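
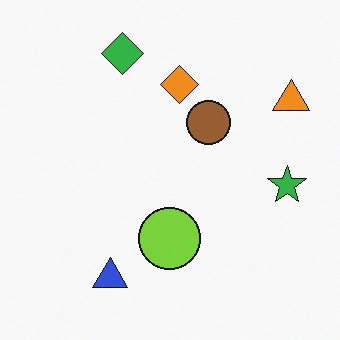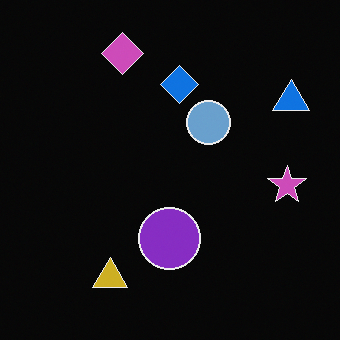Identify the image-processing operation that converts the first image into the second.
Color-inverted (negative).

The light background has become dark and every shape's color is its complement — a photographic negative.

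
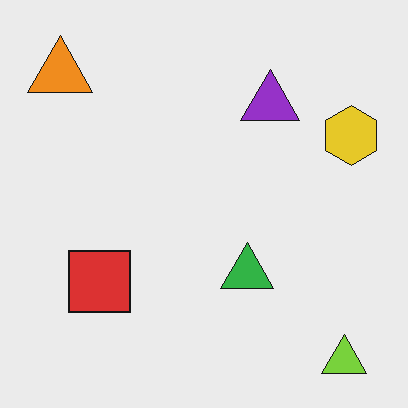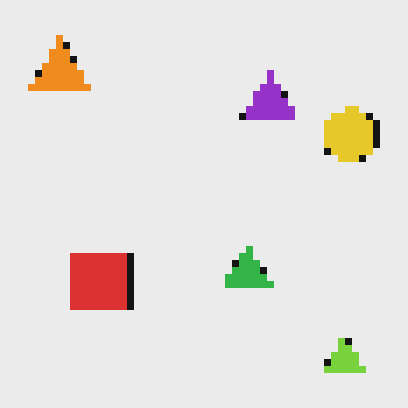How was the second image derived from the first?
The transformation is: moderately pixelated.

Shapes are reduced to large square blocks; fine edges and outlines are lost — a downscale-then-upscale (mosaic) effect.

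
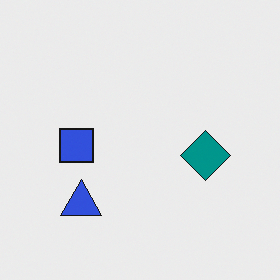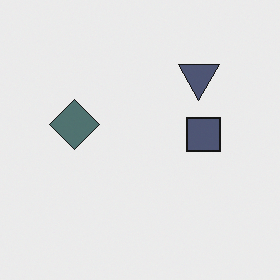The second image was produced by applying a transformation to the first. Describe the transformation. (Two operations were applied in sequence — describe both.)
The second image is the first made much more muted (saturation change), then rotated 180°.

All colors are more muted and greyish — a global saturation change. The blue triangle sits in the bottom-left of the first image and the top-right of the second — consistent with a whole-image 180° rotation.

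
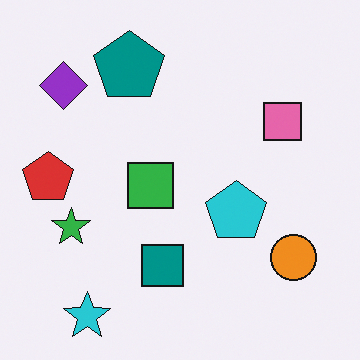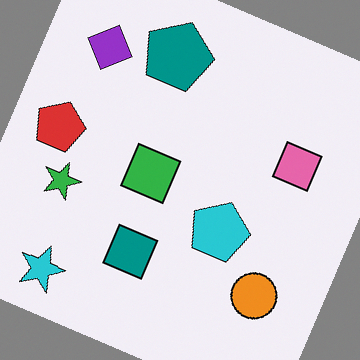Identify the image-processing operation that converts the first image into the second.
This is the original image rotated clockwise by a moderate amount.

Every shape is tilted by the same angle and the image corners show triangular fill wedges — a whole-image rotation by a non-right angle.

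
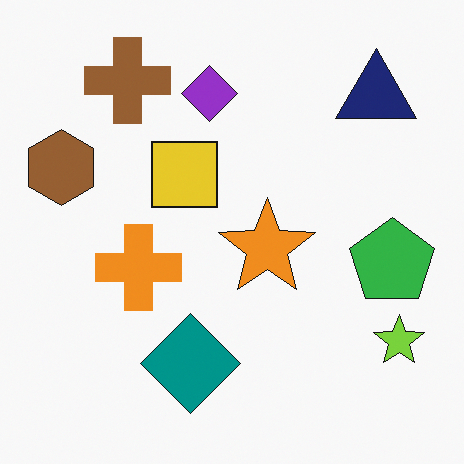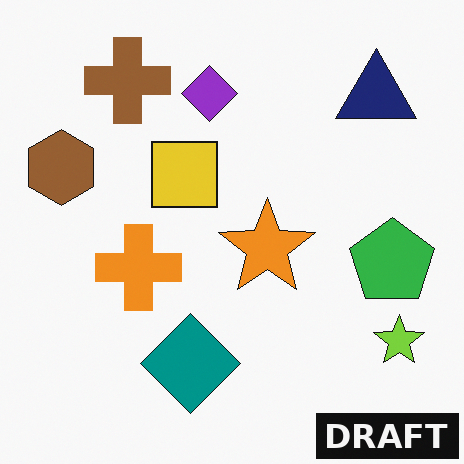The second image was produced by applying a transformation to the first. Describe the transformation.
The transformation is: watermarked with the text "DRAFT" in the lower-right corner.

A dark label reading "DRAFT" appears in the lower-right corner.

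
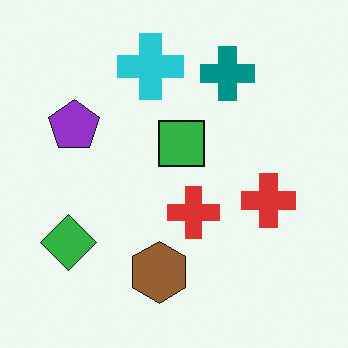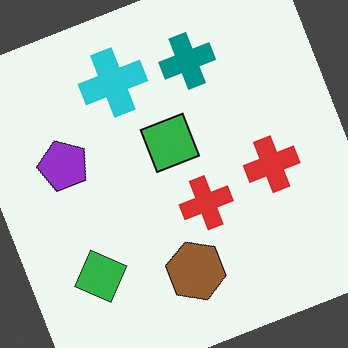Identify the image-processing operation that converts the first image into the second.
It was rotated counter-clockwise by a moderate amount.

Every shape is tilted by the same angle and the image corners show triangular fill wedges — a whole-image rotation by a non-right angle.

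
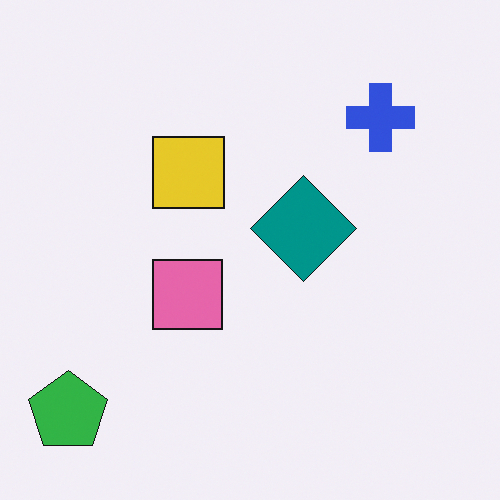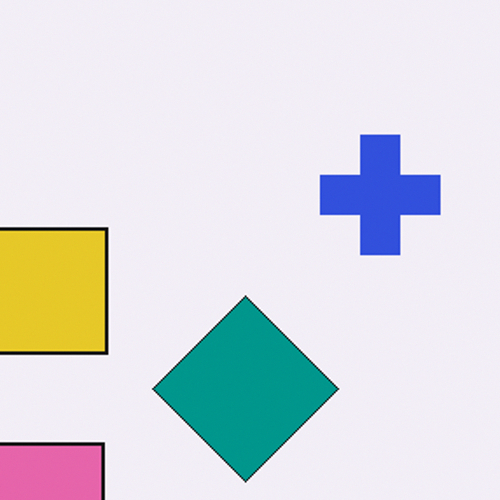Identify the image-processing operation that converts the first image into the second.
It was cropped to a noticeably smaller region and rescaled.

The visible shapes are larger and the field of view is narrower; shapes near the original edges may be partly or wholly outside the frame — a crop-and-rescale.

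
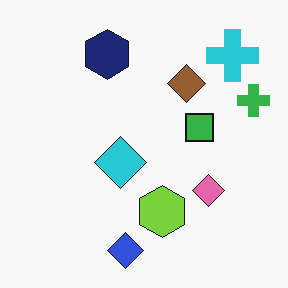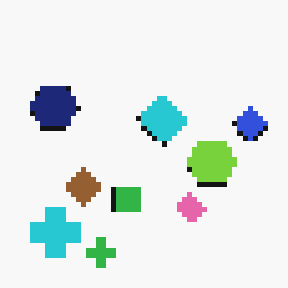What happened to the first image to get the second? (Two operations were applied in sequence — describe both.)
The image was transposed (reflected across the top-left ↔ bottom-right diagonal), then mildly pixelated.

Shapes have swapped their row and column positions — what was in the top-right is now in the bottom-left — a diagonal reflection. Shapes are reduced to large square blocks; fine edges and outlines are lost — a downscale-then-upscale (mosaic) effect.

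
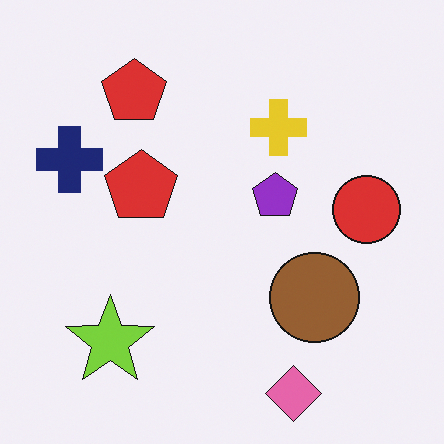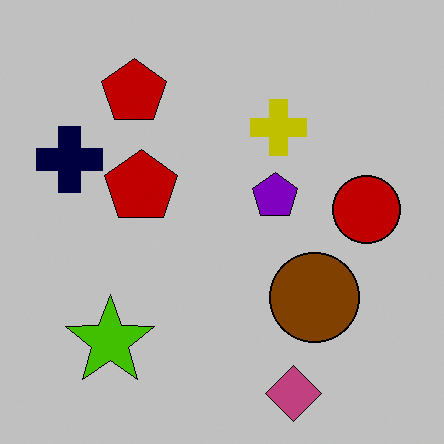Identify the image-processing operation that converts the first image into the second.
This is the original image heavily posterized to just a handful of flat colors.

Each flat color has snapped to a coarser quantized level — most visibly, the near-white background has dropped to a flat grey.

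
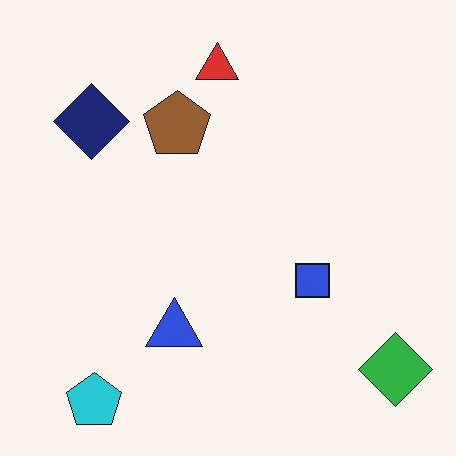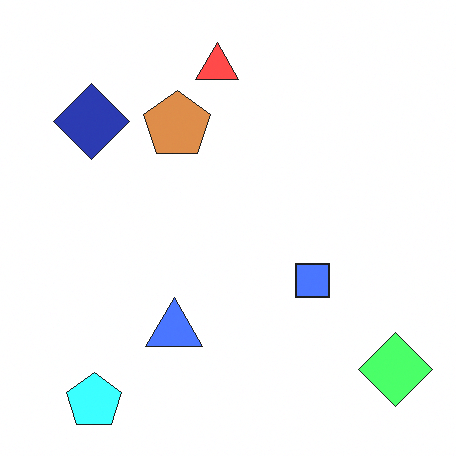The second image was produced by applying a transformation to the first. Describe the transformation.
The second image is the first substantially brightened.

Every pixel — background and shapes alike — is uniformly brightened.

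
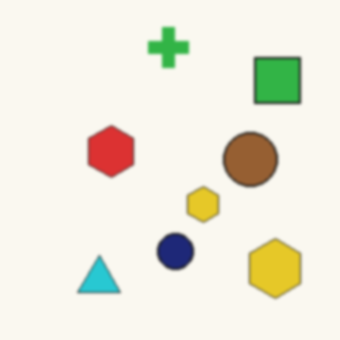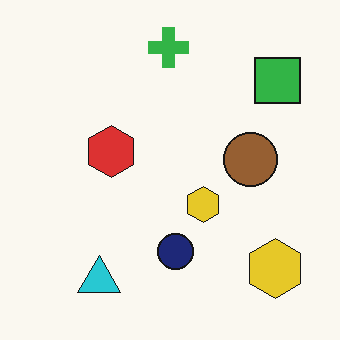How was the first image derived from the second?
The first image is the second lightly blurred.

Shape edges and outlines are uniformly softened across the whole image.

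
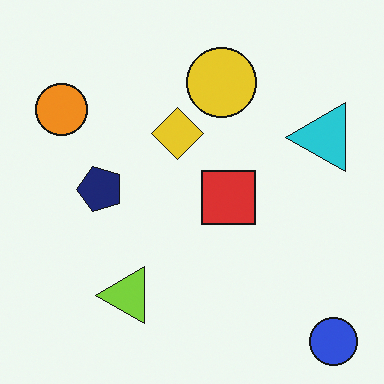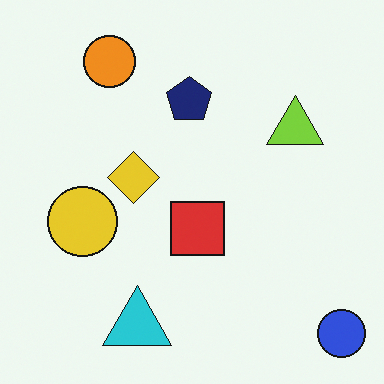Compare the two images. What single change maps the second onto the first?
The image was transposed (reflected across the top-left ↔ bottom-right diagonal).

Shapes have swapped their row and column positions — what was in the top-right is now in the bottom-left — a diagonal reflection.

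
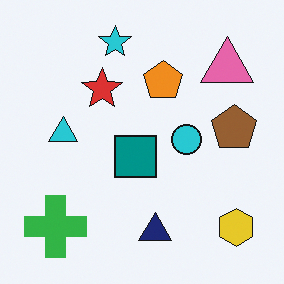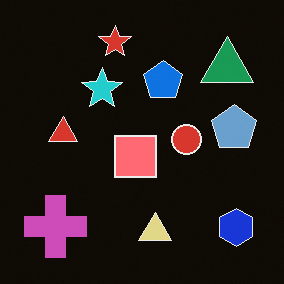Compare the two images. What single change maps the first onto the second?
The second image is the first color-inverted (negative).

The light background has become dark and every shape's color is its complement — a photographic negative.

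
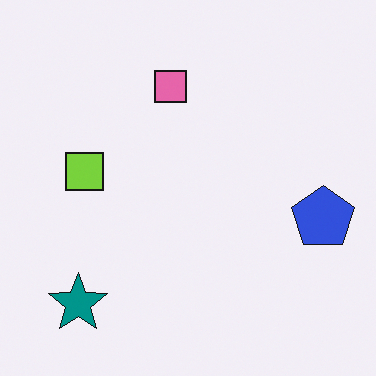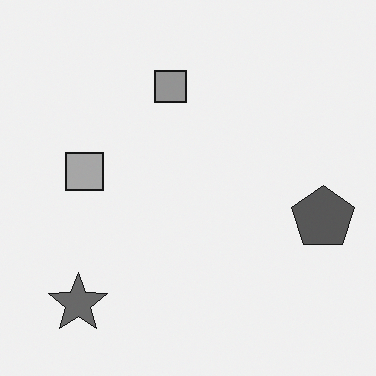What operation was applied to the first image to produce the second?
The second image is the first converted to grayscale.

All color is removed — every shape is now a shade of grey.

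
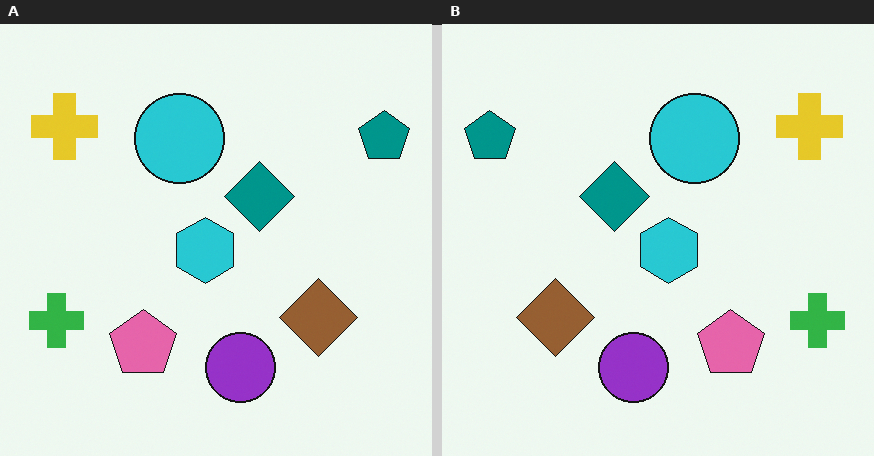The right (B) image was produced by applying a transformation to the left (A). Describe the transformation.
Flipped horizontally (left ↔ right).

The teal pentagon is in the top-right of the left (A) image and the top-left of the right (B) — shapes on opposite sides of the vertical midline have swapped in a mirror flip.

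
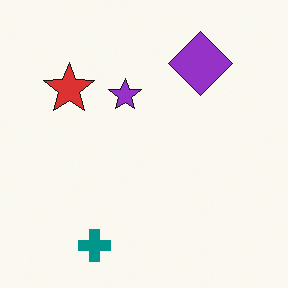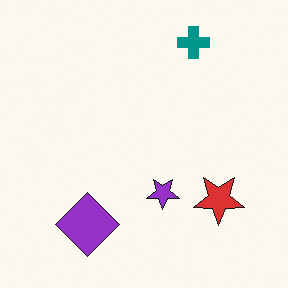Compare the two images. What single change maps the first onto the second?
The transformation is: rotated 180°.

The teal cross sits in the bottom-left of the first image and the top-right of the second — consistent with a whole-image 180° rotation.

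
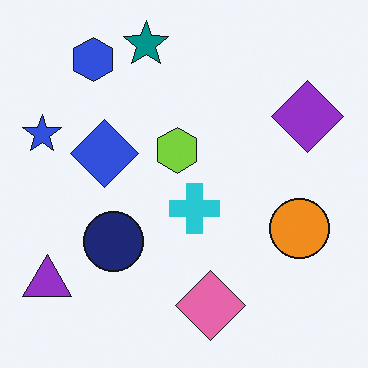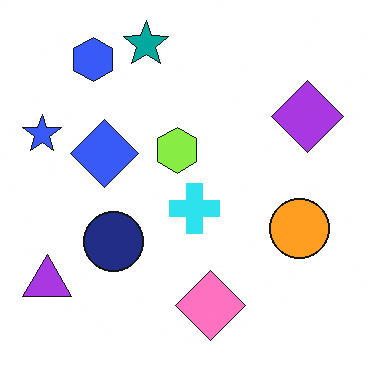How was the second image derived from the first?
The image was brightened a little.

Every pixel — background and shapes alike — is uniformly brightened.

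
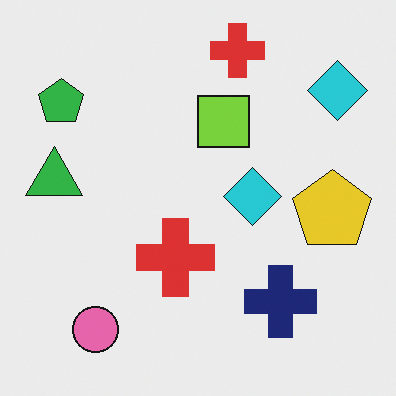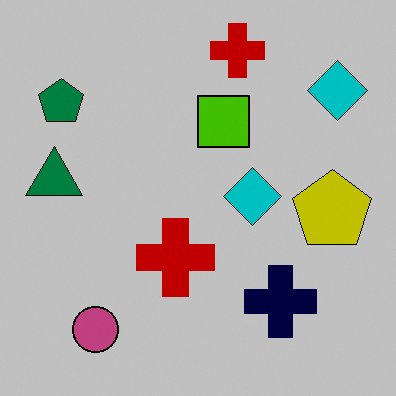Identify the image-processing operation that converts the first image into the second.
The second image is the first heavily posterized to just a handful of flat colors.

Each flat color has snapped to a coarser quantized level — most visibly, the near-white background has dropped to a flat grey.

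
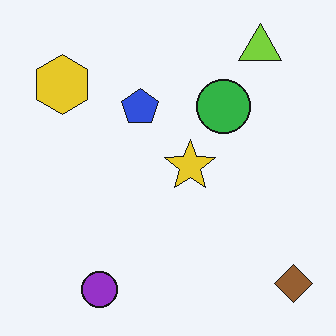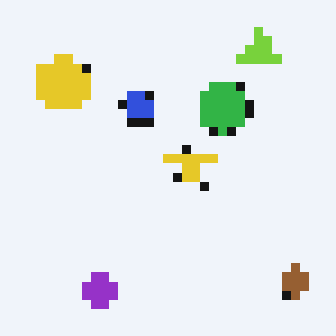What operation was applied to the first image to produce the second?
This is the original image heavily pixelated into large blocks.

Shapes are reduced to large square blocks; fine edges and outlines are lost — a downscale-then-upscale (mosaic) effect.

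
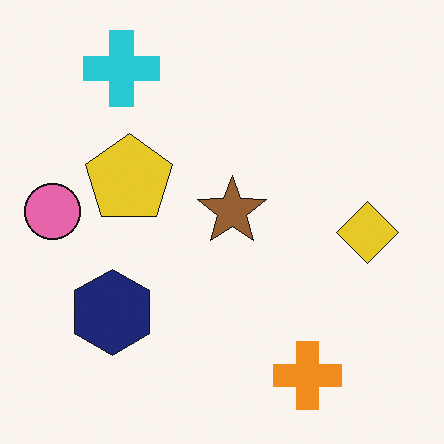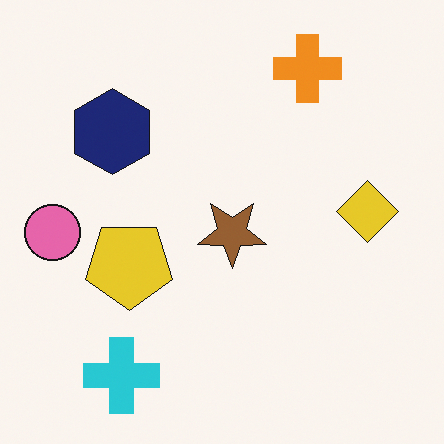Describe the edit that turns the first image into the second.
It was flipped vertically (top ↔ bottom).

The cyan cross is in the top-left of the first image and the bottom-left of the second — shapes on opposite sides of the horizontal midline have swapped in a mirror flip.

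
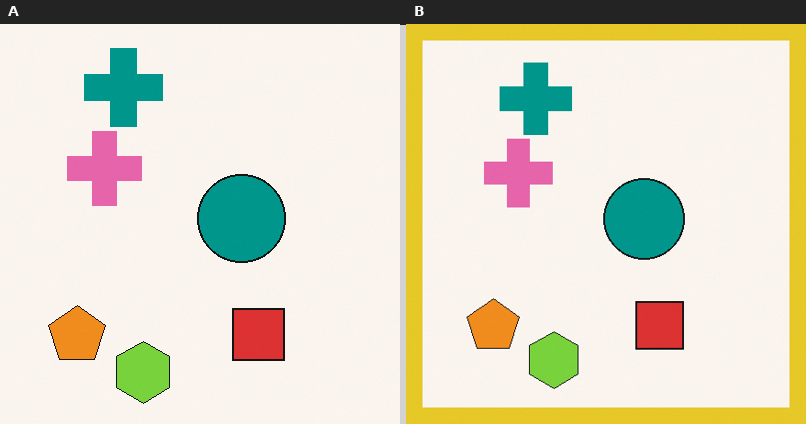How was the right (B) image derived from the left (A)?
Framed with a yellow border.

A solid yellow frame runs around the edge of the right (B) image, with the content slightly shrunk inside it.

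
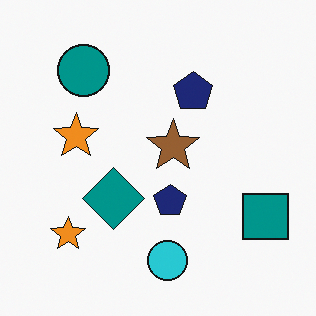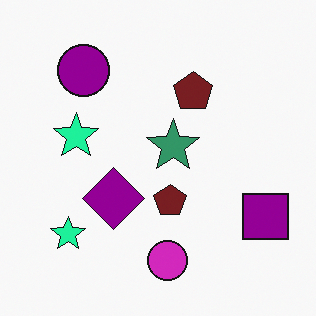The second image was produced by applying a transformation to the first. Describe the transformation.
The image was hue-shifted noticeably.

Every shape's color has rotated by the same amount around the hue wheel — a uniform hue shift.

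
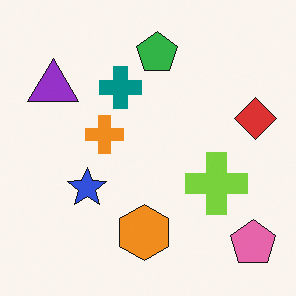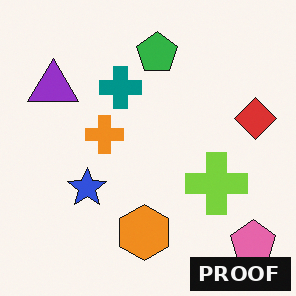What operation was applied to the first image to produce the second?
This is the original image watermarked with the text "PROOF" in the lower-right corner.

A dark label reading "PROOF" appears in the lower-right corner.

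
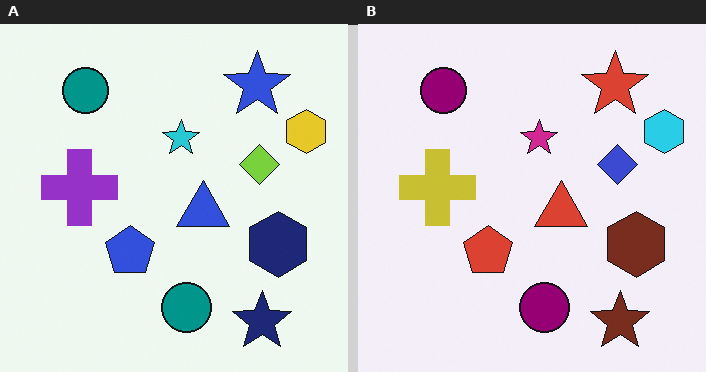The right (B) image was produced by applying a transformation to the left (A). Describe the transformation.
It was hue-shifted noticeably.

Every shape's color has rotated by the same amount around the hue wheel — a uniform hue shift.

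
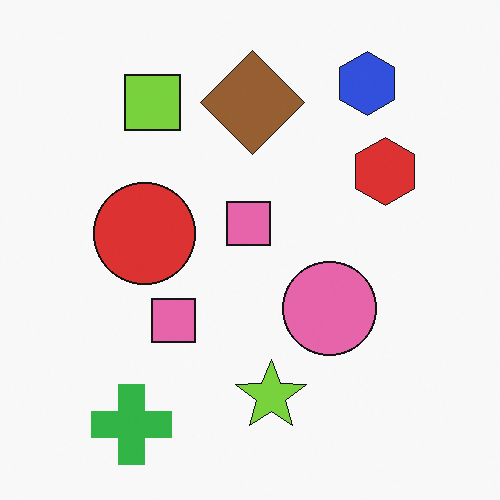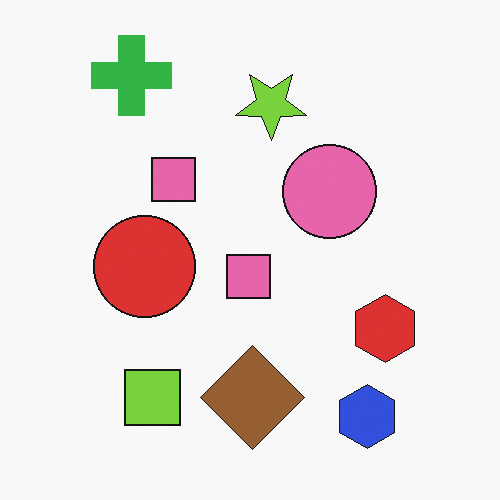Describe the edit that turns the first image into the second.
The second image is the first flipped vertically (top ↔ bottom).

The green cross is in the bottom-left of the first image and the top-left of the second — shapes on opposite sides of the horizontal midline have swapped in a mirror flip.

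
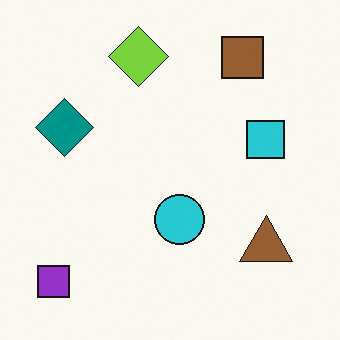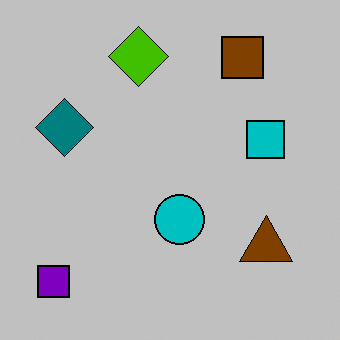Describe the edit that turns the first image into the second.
The image was aggressively posterized.

Each flat color has snapped to a coarser quantized level — most visibly, the near-white background has dropped to a flat grey.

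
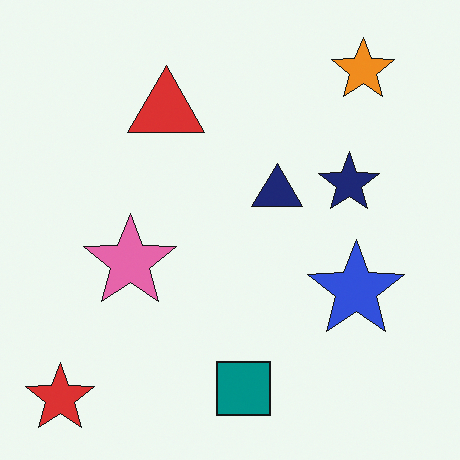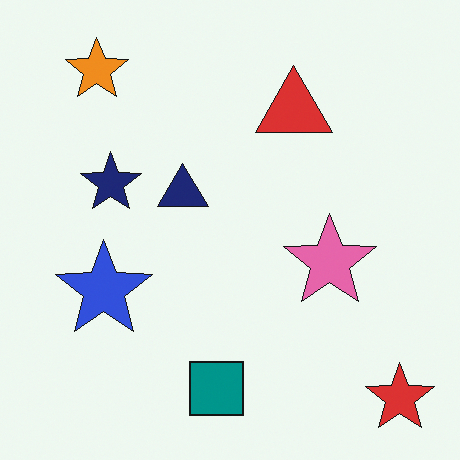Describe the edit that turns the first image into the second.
Flipped horizontally (left ↔ right).

The red star is in the bottom-left of the first image and the bottom-right of the second — shapes on opposite sides of the vertical midline have swapped in a mirror flip.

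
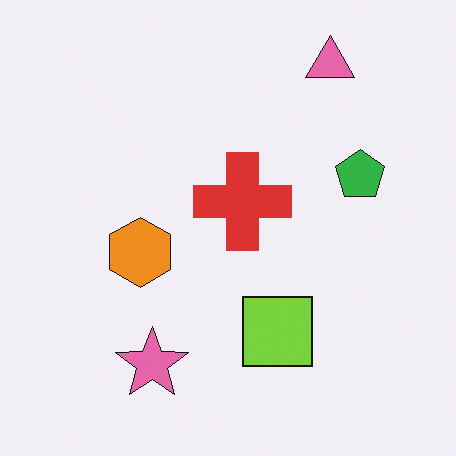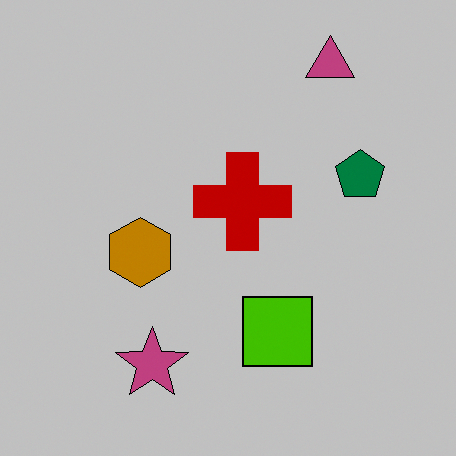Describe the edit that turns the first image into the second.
The image was aggressively posterized.

Each flat color has snapped to a coarser quantized level — most visibly, the near-white background has dropped to a flat grey.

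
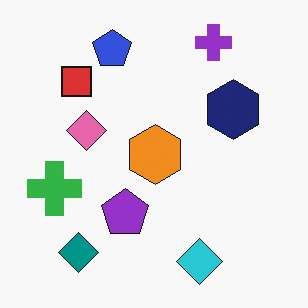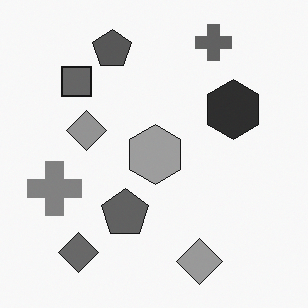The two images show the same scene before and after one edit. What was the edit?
It was converted to grayscale.

All color is removed — every shape is now a shade of grey.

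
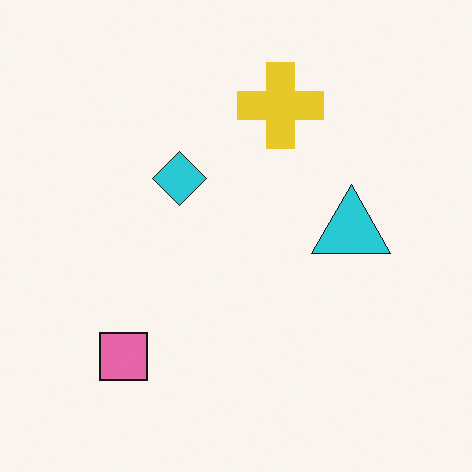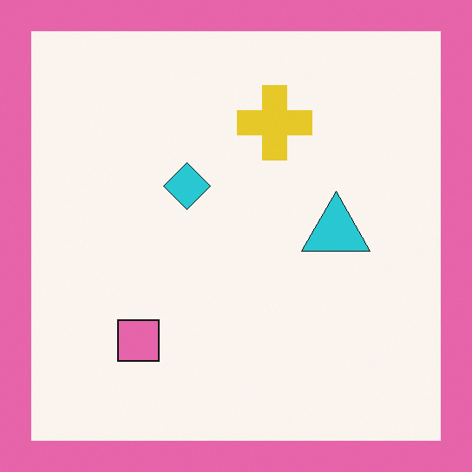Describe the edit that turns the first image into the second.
The second image is the first framed with a pink border.

A solid pink frame runs around the edge of the second image, with the content slightly shrunk inside it.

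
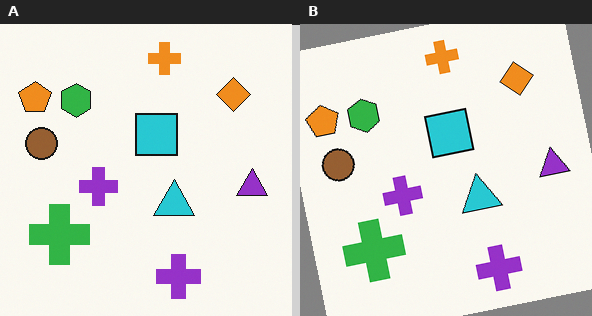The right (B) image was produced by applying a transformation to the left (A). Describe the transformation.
The right (B) image is the left (A) rotated counter-clockwise by a small amount.

Every shape is tilted by the same angle and the image corners show triangular fill wedges — a whole-image rotation by a non-right angle.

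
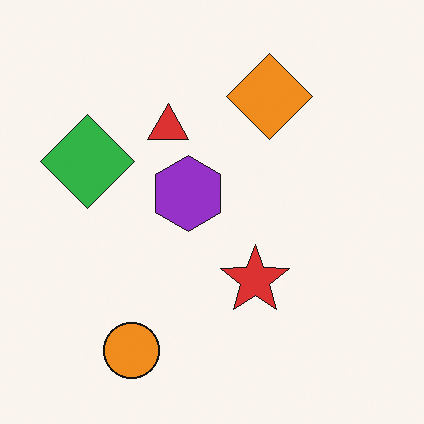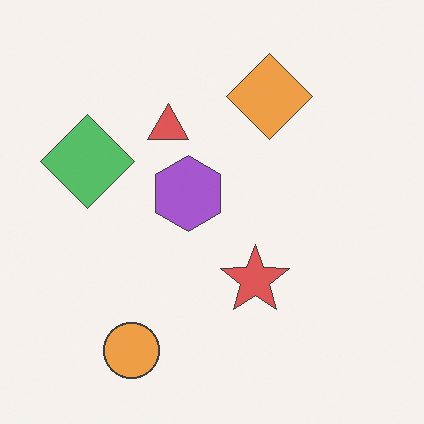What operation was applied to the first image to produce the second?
The second image is the first given slightly reduced contrast.

Tones are pushed toward mid-grey across the whole image — a global contrast change.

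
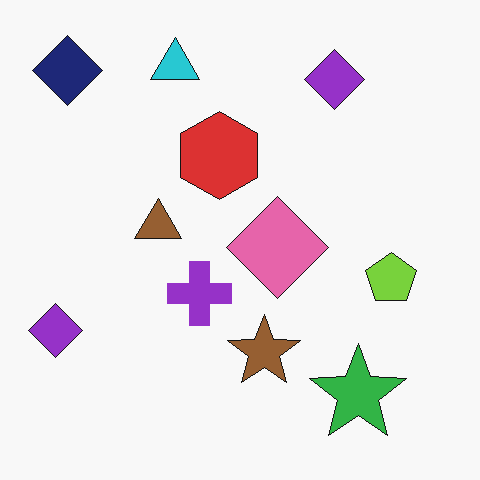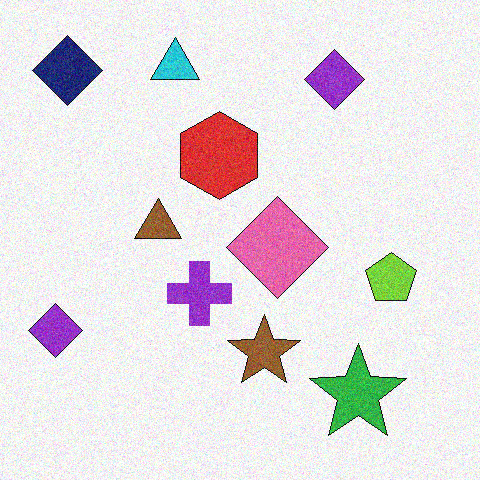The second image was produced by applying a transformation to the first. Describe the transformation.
It was degraded with visible gaussian noise.

Random speckle covers the whole image, including the flat background.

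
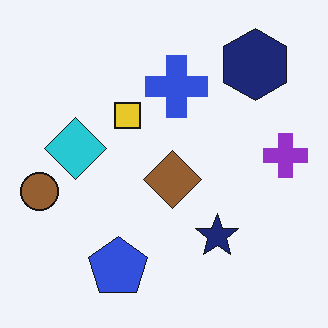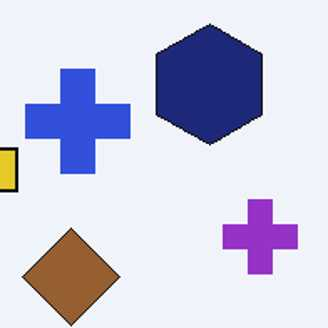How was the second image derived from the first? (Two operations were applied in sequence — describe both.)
Cropped to a noticeably smaller region and rescaled, then given moderate JPEG compression.

The visible shapes are larger and the field of view is narrower; shapes near the original edges may be partly or wholly outside the frame — a crop-and-rescale. Blocky 8×8 compression artifacts appear around shape edges and the flat background shows ringing — characteristic JPEG degradation.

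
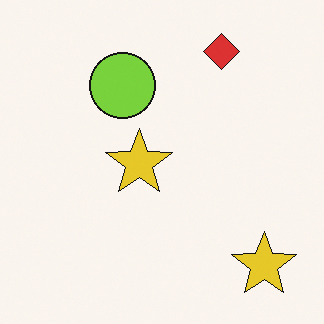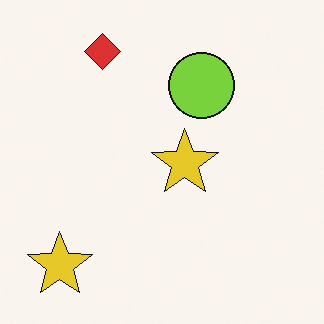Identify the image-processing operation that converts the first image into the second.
It was flipped horizontally (left ↔ right).

The red diamond is in the top-right of the first image and the top-left of the second — shapes on opposite sides of the vertical midline have swapped in a mirror flip.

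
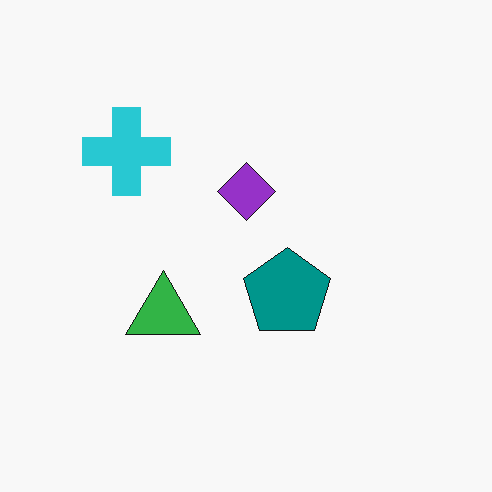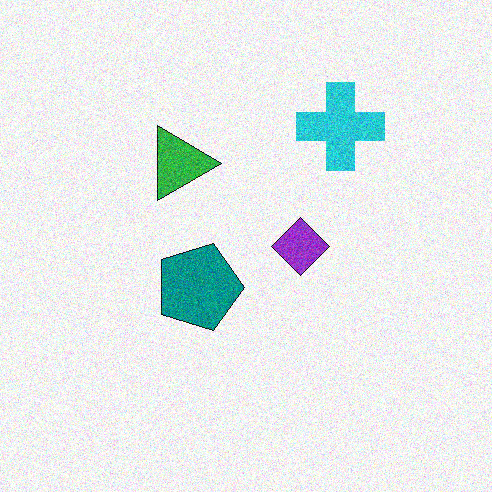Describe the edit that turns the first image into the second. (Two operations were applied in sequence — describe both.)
This is the original image rotated 90° clockwise, then degraded with visible gaussian noise.

The cyan cross sits in the top-left of the first image and the top-right of the second — consistent with a whole-image 90° clockwise rotation. Random speckle covers the whole image, including the flat background.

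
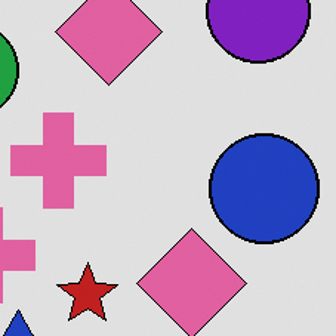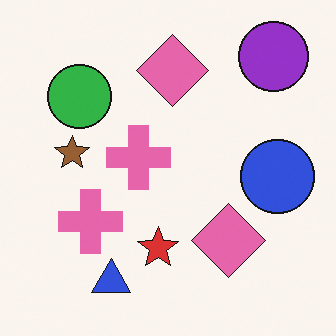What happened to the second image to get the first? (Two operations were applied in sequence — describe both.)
It was posterized to a reduced palette, then cropped to a modestly smaller region and rescaled.

Each flat color has snapped to a coarser quantized level — most visibly, the near-white background has dropped to a flat grey. The visible shapes are larger and the field of view is narrower; shapes near the original edges may be partly or wholly outside the frame — a crop-and-rescale.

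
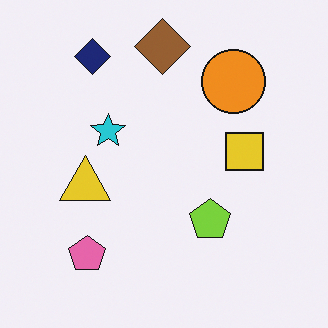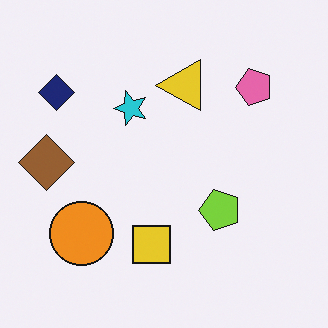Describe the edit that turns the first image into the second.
The transformation is: transposed (reflected across the top-left ↔ bottom-right diagonal).

Shapes have swapped their row and column positions — what was in the top-right is now in the bottom-left — a diagonal reflection.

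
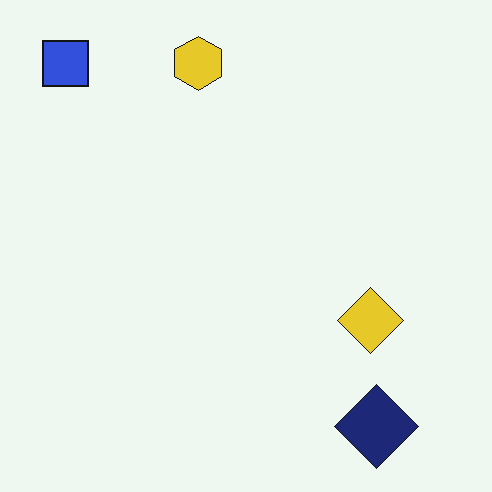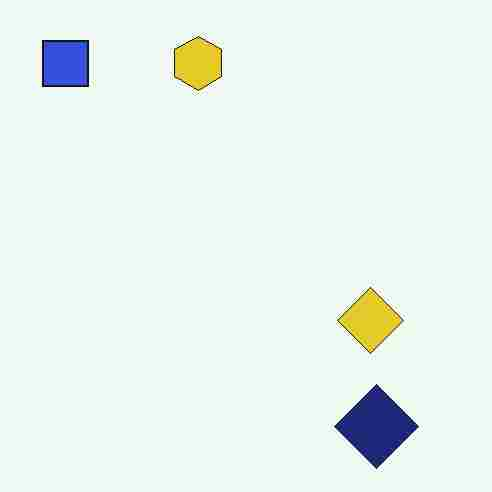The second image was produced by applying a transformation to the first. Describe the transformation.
The image was heavily JPEG-compressed with obvious blocking artifacts.

Blocky 8×8 compression artifacts appear around shape edges and the flat background shows ringing — characteristic JPEG degradation.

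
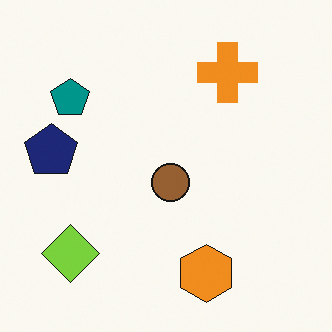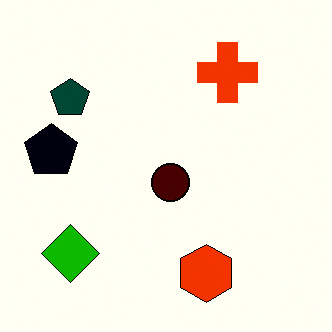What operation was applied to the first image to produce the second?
The image was boosted in contrast.

Tones are pushed away from mid-grey across the whole image — a global contrast change.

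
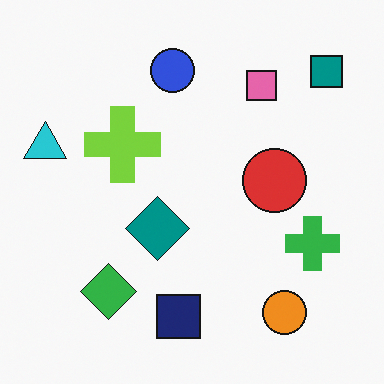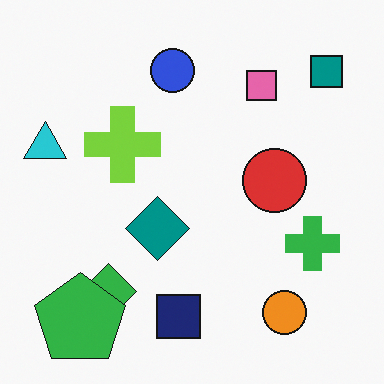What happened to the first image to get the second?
This is the original image overlaid with an additional green pentagon.

A green pentagon appears in the second image that is absent from the first.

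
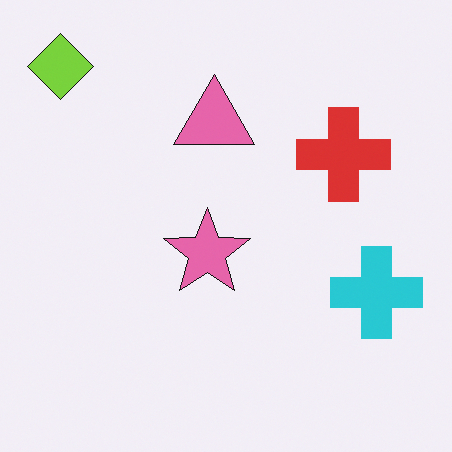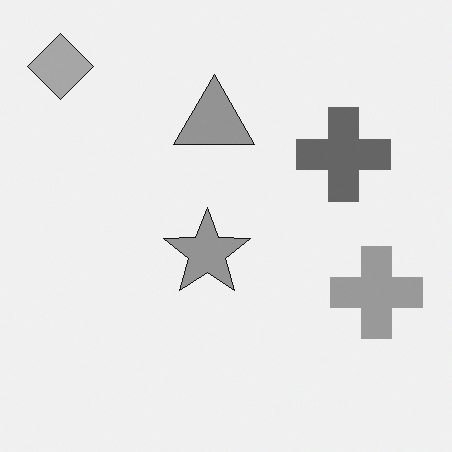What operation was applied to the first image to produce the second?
The transformation is: converted to grayscale.

All color is removed — every shape is now a shade of grey.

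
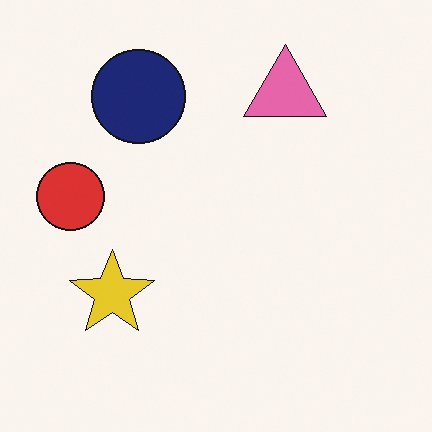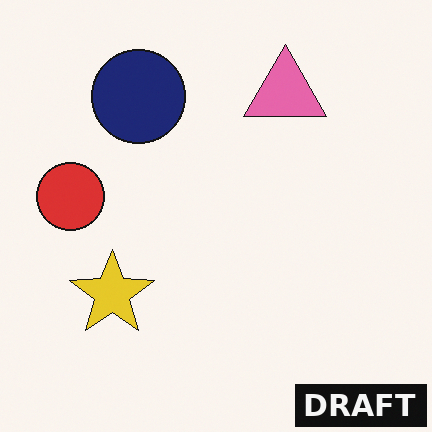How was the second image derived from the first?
The second image is the first watermarked with the text "DRAFT" in the lower-right corner.

A dark label reading "DRAFT" appears in the lower-right corner.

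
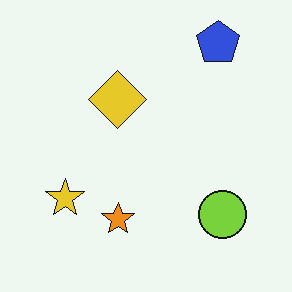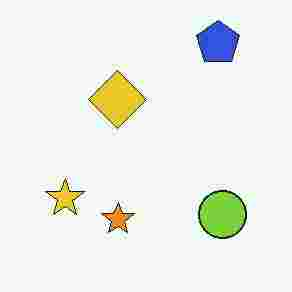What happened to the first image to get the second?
This is the original image degraded with heavy JPEG compression.

Blocky 8×8 compression artifacts appear around shape edges and the flat background shows ringing — characteristic JPEG degradation.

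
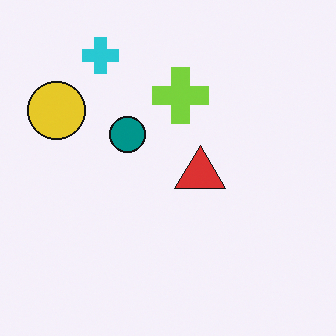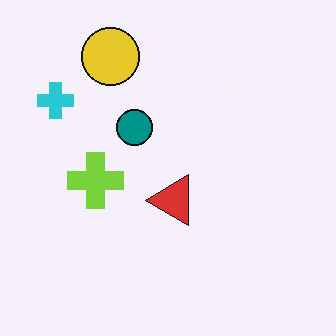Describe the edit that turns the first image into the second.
The second image is the first transposed (reflected across the top-left ↔ bottom-right diagonal).

Shapes have swapped their row and column positions — what was in the top-right is now in the bottom-left — a diagonal reflection.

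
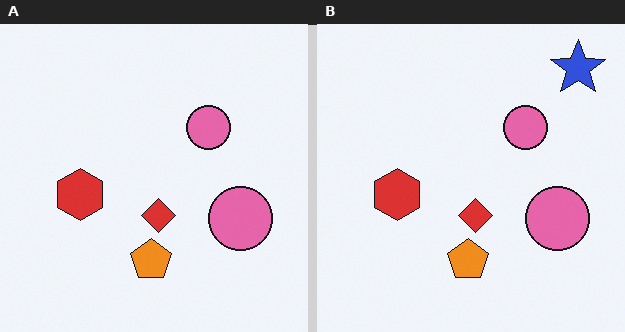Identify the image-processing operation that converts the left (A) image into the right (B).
This is the original image overlaid with an additional blue star.

A blue star appears in the right (B) image that is absent from the left (A).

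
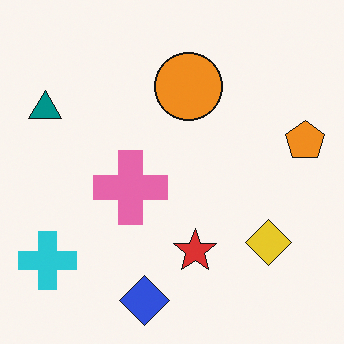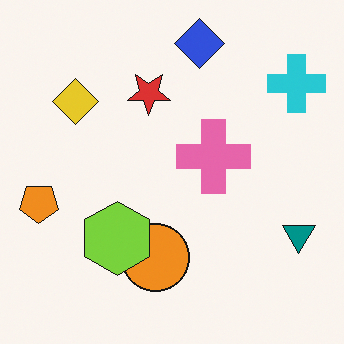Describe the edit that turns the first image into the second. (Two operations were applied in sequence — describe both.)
The second image is the first rotated 180°, then overlaid with an additional lime hexagon.

The cyan cross sits in the bottom-left of the first image and the top-right of the second — consistent with a whole-image 180° rotation. A lime hexagon appears in the second image that is absent from the first.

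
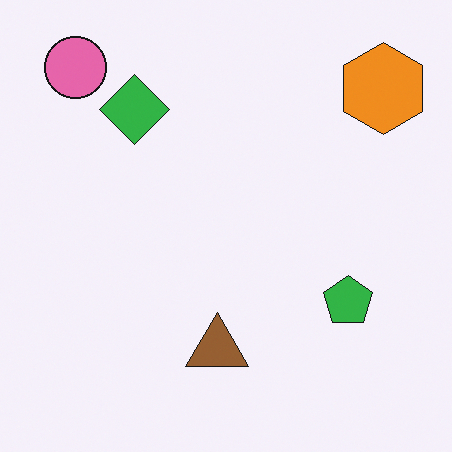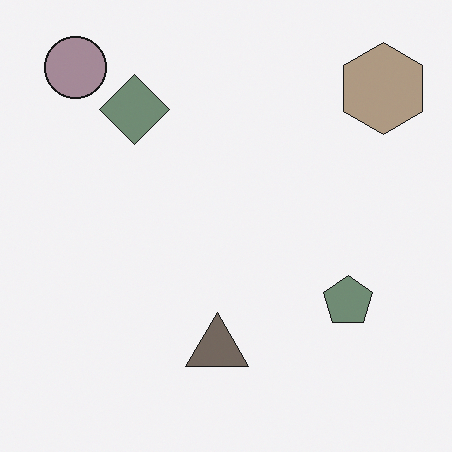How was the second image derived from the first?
This is the original image made much more muted (saturation change).

All colors are more muted and greyish — a global saturation change.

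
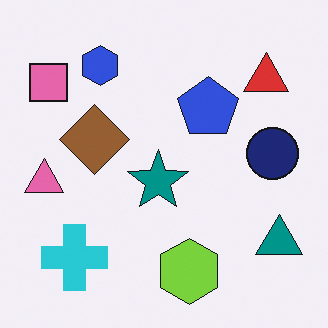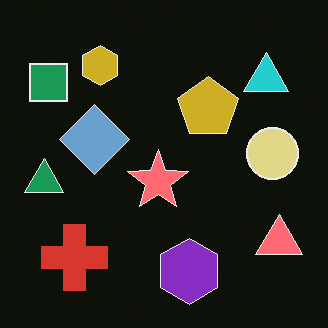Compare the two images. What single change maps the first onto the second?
The transformation is: color-inverted (negative).

The light background has become dark and every shape's color is its complement — a photographic negative.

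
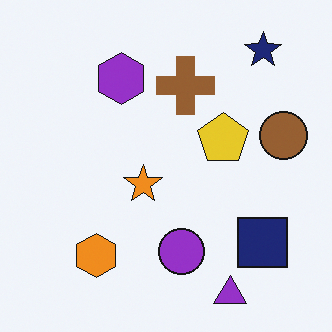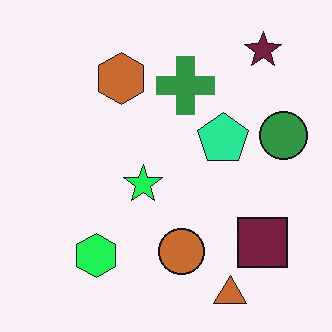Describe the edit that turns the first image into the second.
It was hue-shifted by a moderate amount.

Every shape's color has rotated by the same amount around the hue wheel — a uniform hue shift.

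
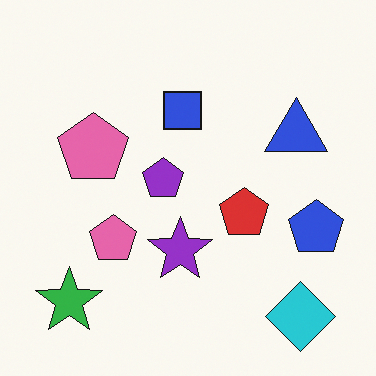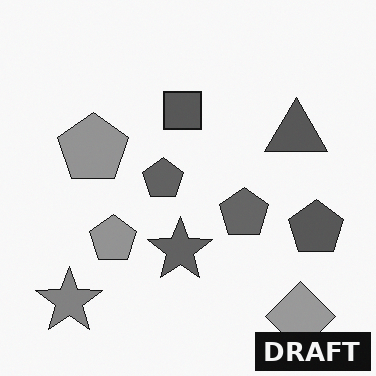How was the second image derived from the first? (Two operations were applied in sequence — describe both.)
This is the original image converted to grayscale, then watermarked with the text "DRAFT" in the lower-right corner.

All color is removed — every shape is now a shade of grey. A dark label reading "DRAFT" appears in the lower-right corner.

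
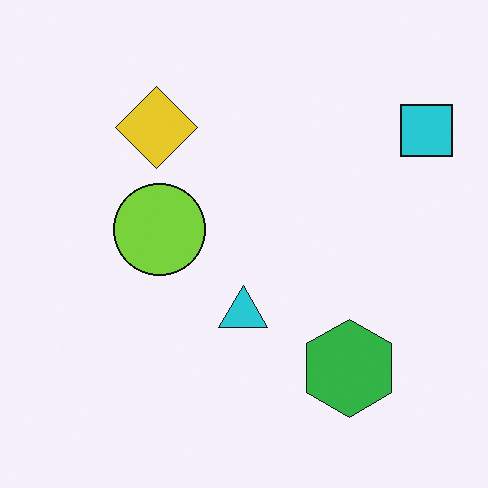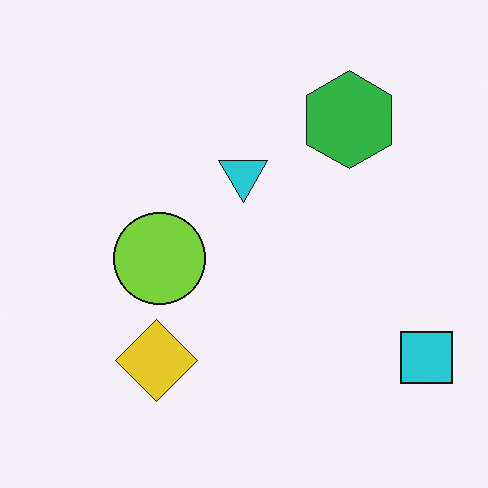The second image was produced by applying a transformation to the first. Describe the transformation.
This is the original image flipped vertically (top ↔ bottom).

The green hexagon is in the bottom-right of the first image and the top-right of the second — shapes on opposite sides of the horizontal midline have swapped in a mirror flip.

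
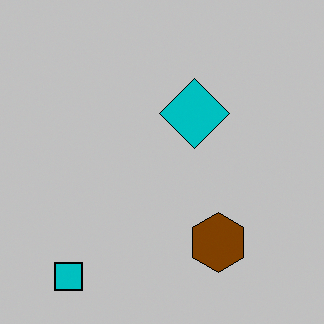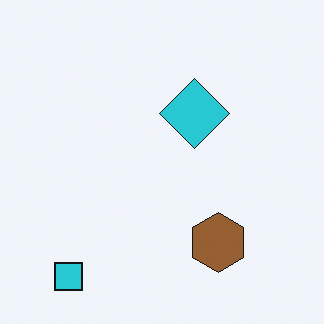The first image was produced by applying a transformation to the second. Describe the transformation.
This is the original image heavily posterized to just a handful of flat colors.

Each flat color has snapped to a coarser quantized level — most visibly, the near-white background has dropped to a flat grey.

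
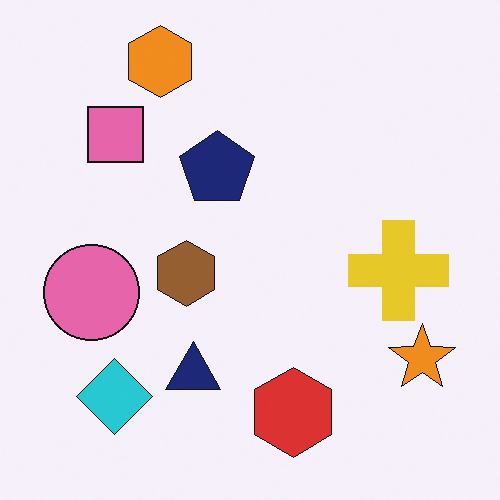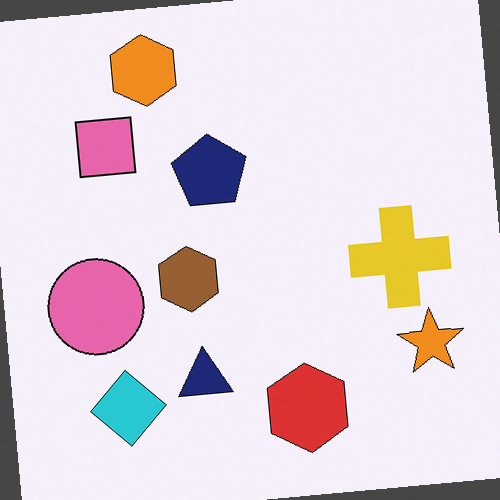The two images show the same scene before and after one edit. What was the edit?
The second image is the first rotated counter-clockwise by a few degrees.

Every shape is tilted by the same angle and the image corners show triangular fill wedges — a whole-image rotation by a non-right angle.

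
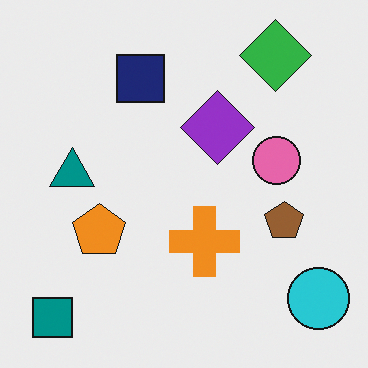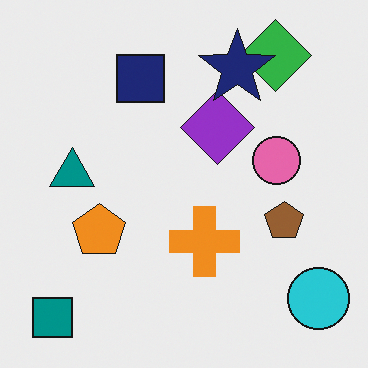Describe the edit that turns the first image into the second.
Overlaid with an additional navy star.

A navy star appears in the second image that is absent from the first.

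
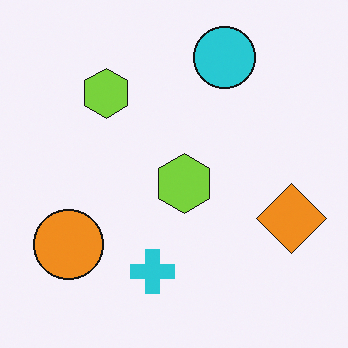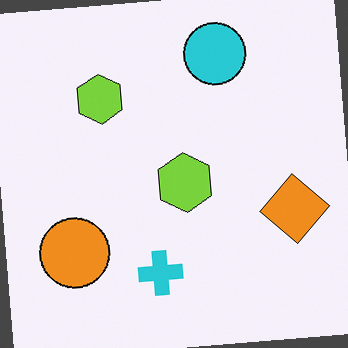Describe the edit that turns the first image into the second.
It was rotated counter-clockwise by a slight angle.

Every shape is tilted by the same angle and the image corners show triangular fill wedges — a whole-image rotation by a non-right angle.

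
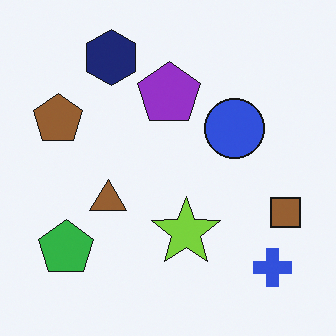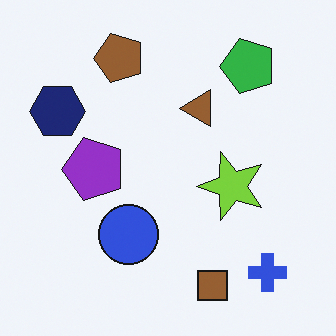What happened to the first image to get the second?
It was transposed (reflected across the top-left ↔ bottom-right diagonal).

Shapes have swapped their row and column positions — what was in the top-right is now in the bottom-left — a diagonal reflection.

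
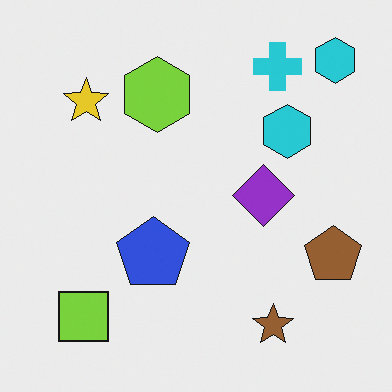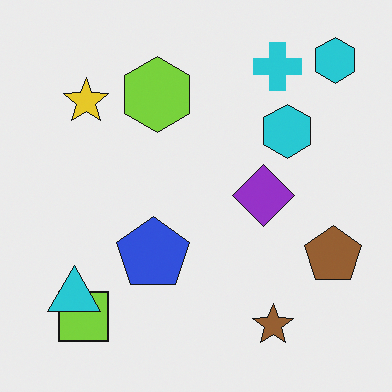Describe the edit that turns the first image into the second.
The image was overlaid with an additional cyan triangle.

A cyan triangle appears in the second image that is absent from the first.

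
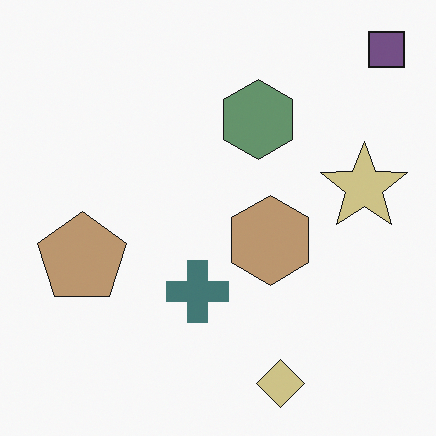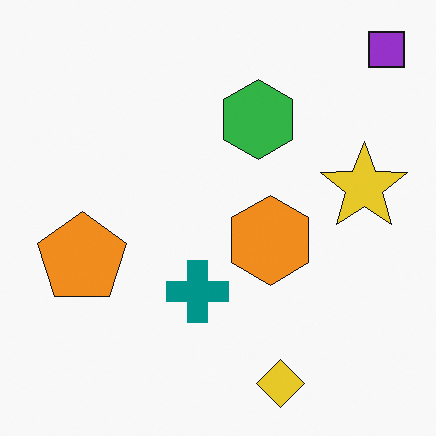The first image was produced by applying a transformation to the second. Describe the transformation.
The transformation is: heavily desaturated.

All colors are more muted and greyish — a global saturation change.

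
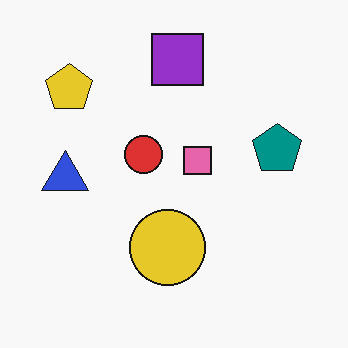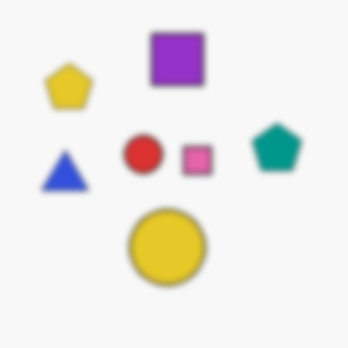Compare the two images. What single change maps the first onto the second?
The transformation is: noticeably gaussian-blurred.

Shape edges and outlines are uniformly softened across the whole image.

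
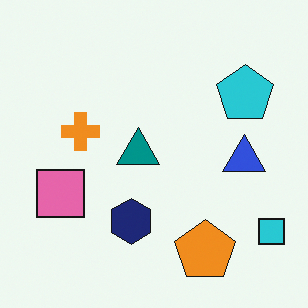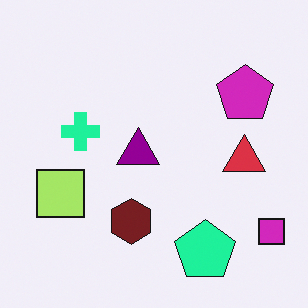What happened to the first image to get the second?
The transformation is: hue-shifted through roughly a third of the color wheel.

Every shape's color has rotated by the same amount around the hue wheel — a uniform hue shift.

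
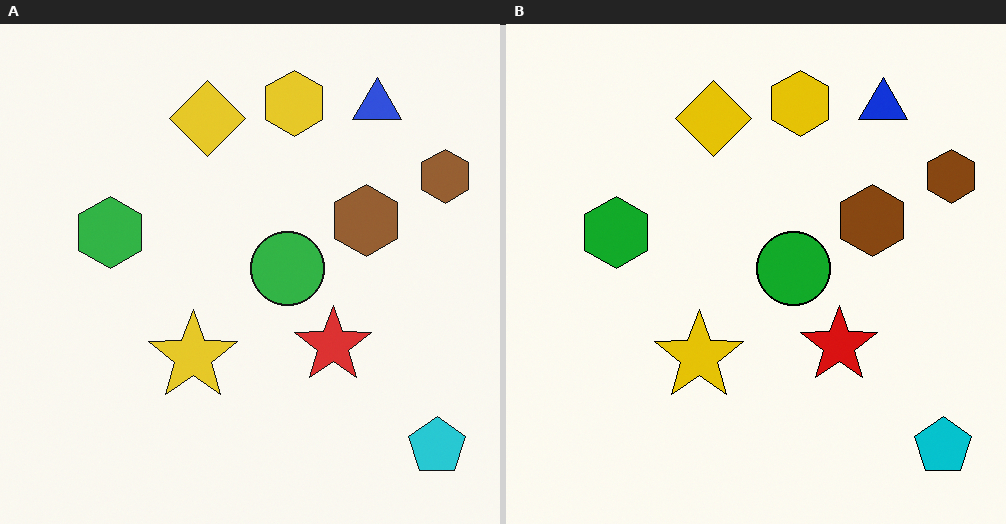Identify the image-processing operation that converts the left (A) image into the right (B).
The transformation is: given slightly increased contrast.

Tones are pushed away from mid-grey across the whole image — a global contrast change.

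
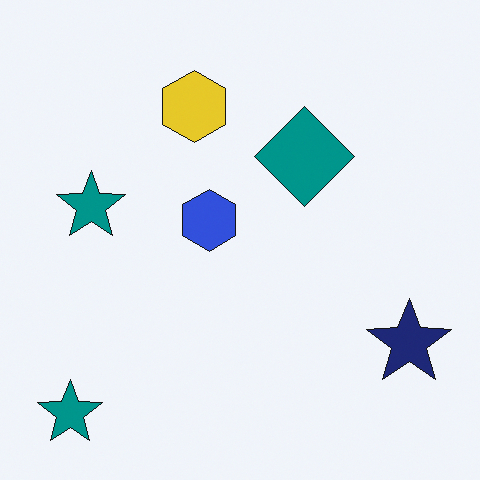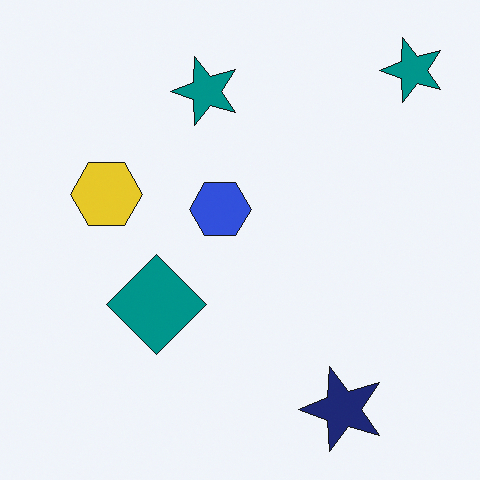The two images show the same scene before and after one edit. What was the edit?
The second image is the first transposed (reflected across the top-left ↔ bottom-right diagonal).

Shapes have swapped their row and column positions — what was in the top-right is now in the bottom-left — a diagonal reflection.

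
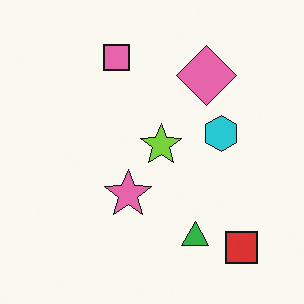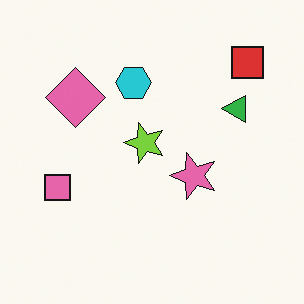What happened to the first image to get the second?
Rotated 90° counter-clockwise.

The red square sits in the bottom-right of the first image and the top-right of the second — consistent with a whole-image 90° counter-clockwise rotation.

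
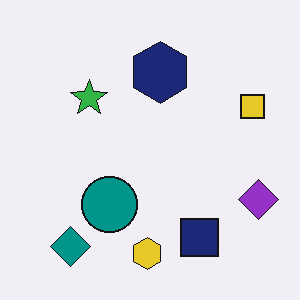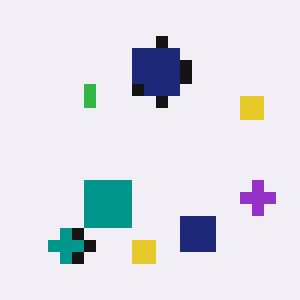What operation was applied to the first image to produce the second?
The image was coarsely pixelated.

Shapes are reduced to large square blocks; fine edges and outlines are lost — a downscale-then-upscale (mosaic) effect.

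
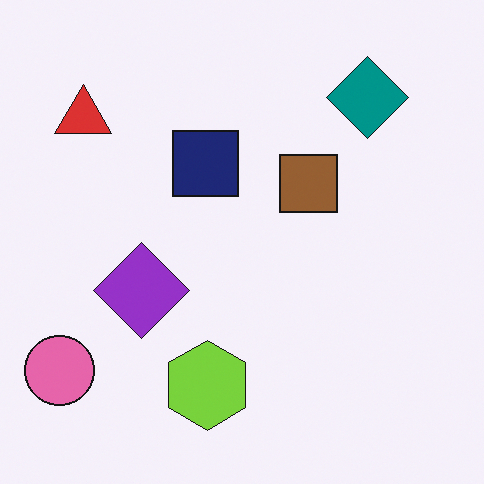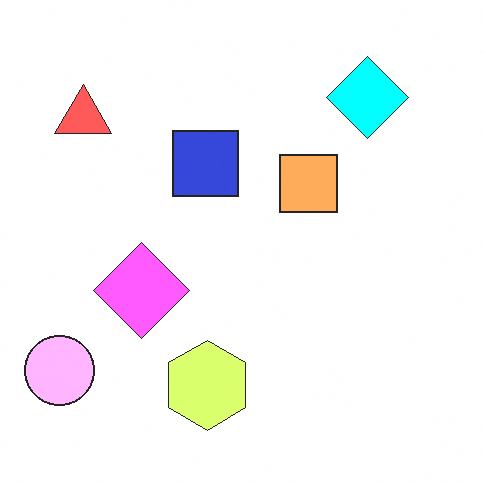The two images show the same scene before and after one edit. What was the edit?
The transformation is: substantially brightened.

Every pixel — background and shapes alike — is uniformly brightened.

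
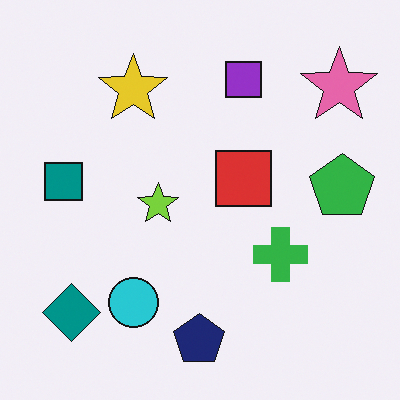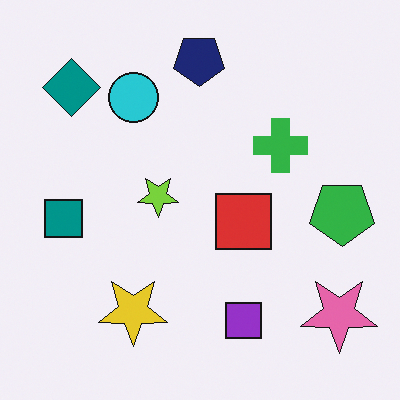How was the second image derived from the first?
This is the original image flipped vertically (top ↔ bottom).

The navy pentagon is in the bottom of the first image and the top of the second — shapes on opposite sides of the horizontal midline have swapped in a mirror flip.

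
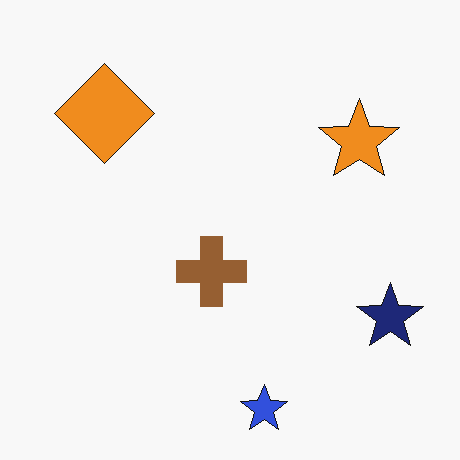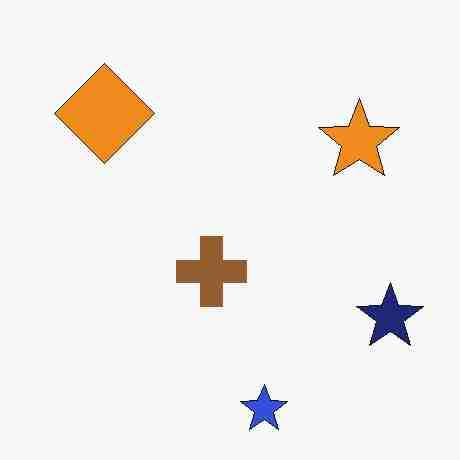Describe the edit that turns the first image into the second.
The image was degraded with heavy JPEG compression.

Blocky 8×8 compression artifacts appear around shape edges and the flat background shows ringing — characteristic JPEG degradation.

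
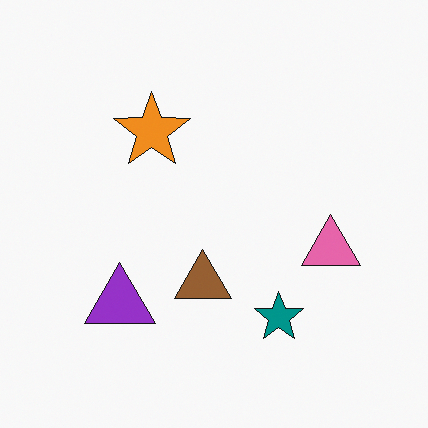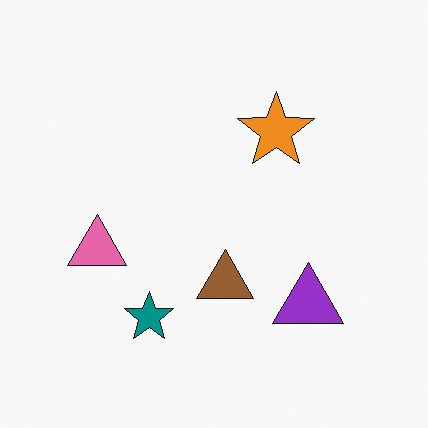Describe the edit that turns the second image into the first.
The first image is the second flipped horizontally (left ↔ right).

The pink triangle is in the left of the second image and the right of the first — shapes on opposite sides of the vertical midline have swapped in a mirror flip.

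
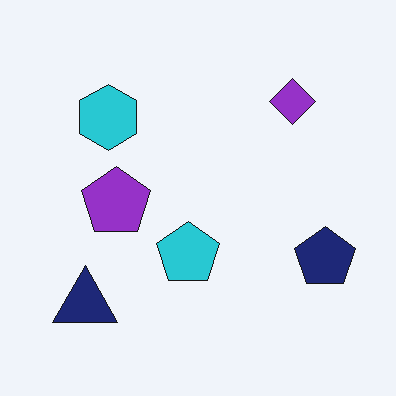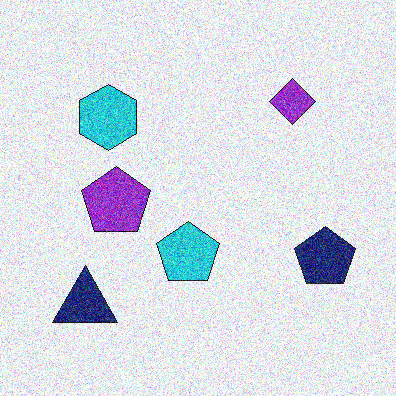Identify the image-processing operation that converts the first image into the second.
Degraded with heavy additive noise.

Random speckle covers the whole image, including the flat background.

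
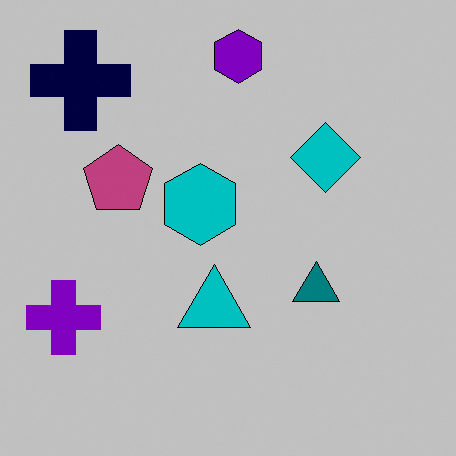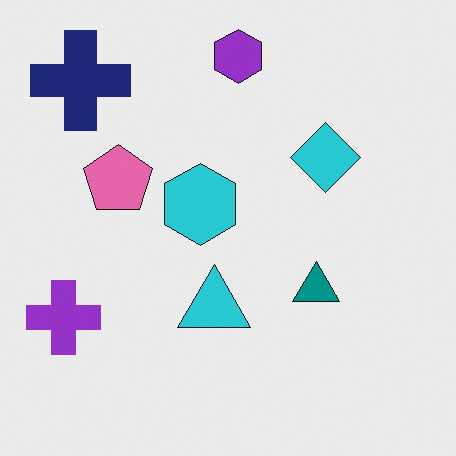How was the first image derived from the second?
The image was heavily posterized to just a handful of flat colors.

Each flat color has snapped to a coarser quantized level — most visibly, the near-white background has dropped to a flat grey.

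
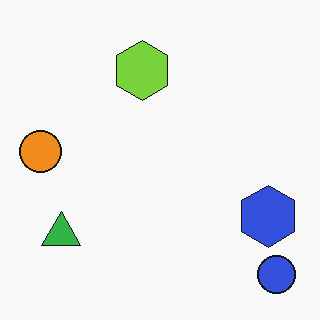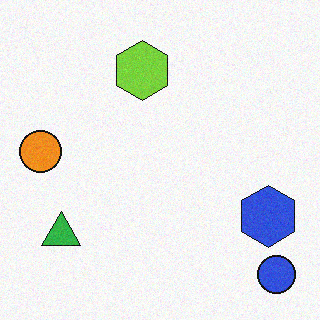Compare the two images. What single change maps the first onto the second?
The transformation is: degraded with subtle gaussian noise.

Random speckle covers the whole image, including the flat background.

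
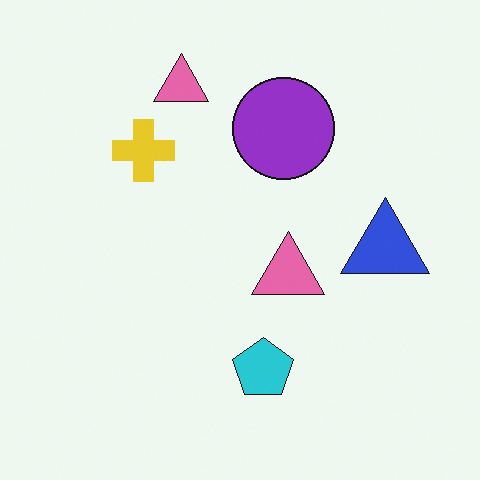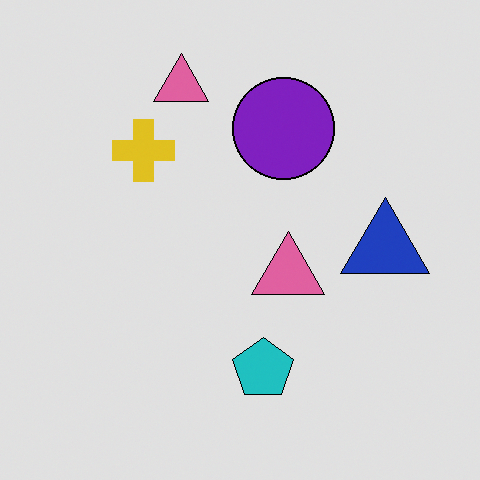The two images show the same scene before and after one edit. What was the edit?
The transformation is: moderately posterized.

Each flat color has snapped to a coarser quantized level — most visibly, the near-white background has dropped to a flat grey.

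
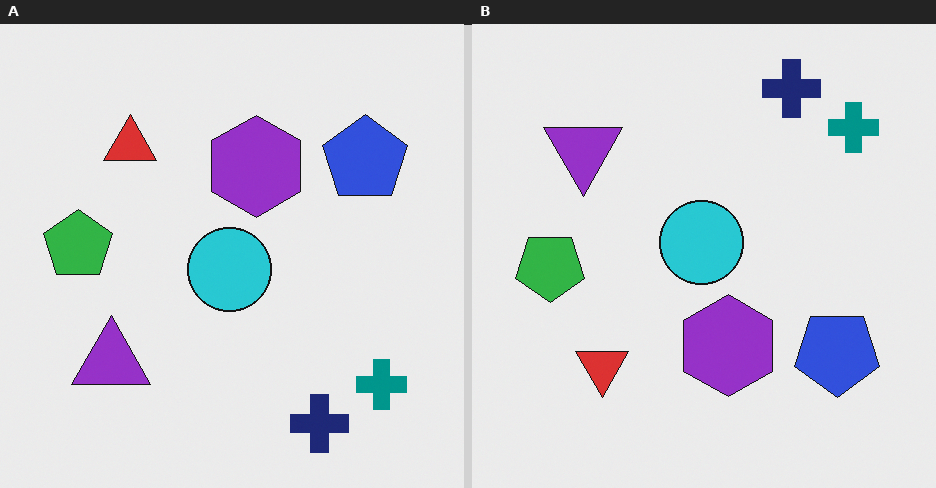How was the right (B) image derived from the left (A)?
This is the original image flipped vertically (top ↔ bottom).

The navy cross is in the bottom-right of the left (A) image and the top-right of the right (B) — shapes on opposite sides of the horizontal midline have swapped in a mirror flip.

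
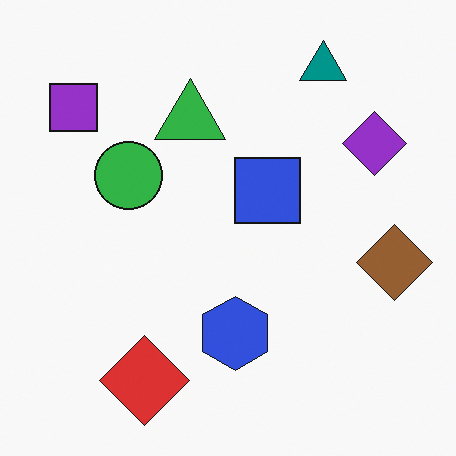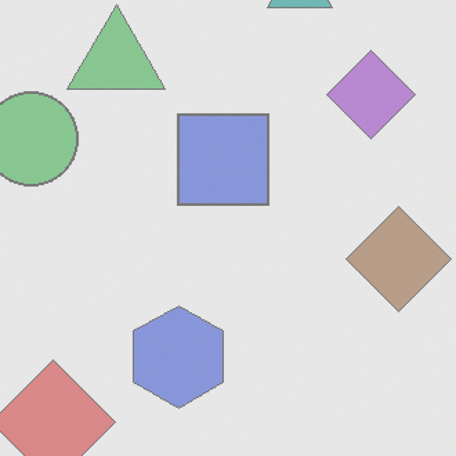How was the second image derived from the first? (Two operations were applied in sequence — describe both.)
It was cropped slightly and scaled back up, then washed out (contrast reduced).

The visible shapes are larger and the field of view is narrower; shapes near the original edges may be partly or wholly outside the frame — a crop-and-rescale. Tones are pushed toward mid-grey across the whole image — a global contrast change.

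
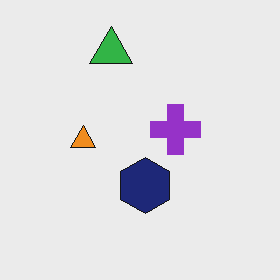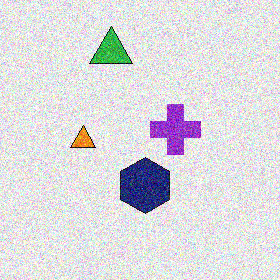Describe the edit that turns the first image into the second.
The image was degraded with strong gaussian noise.

Random speckle covers the whole image, including the flat background.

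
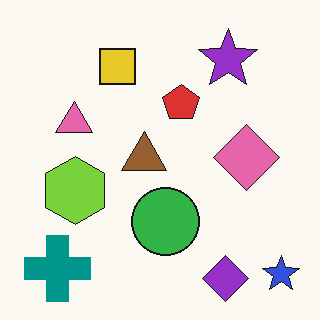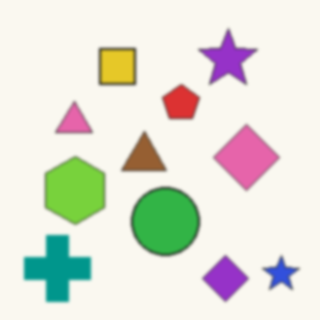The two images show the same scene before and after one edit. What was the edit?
The transformation is: lightly blurred.

Shape edges and outlines are uniformly softened across the whole image.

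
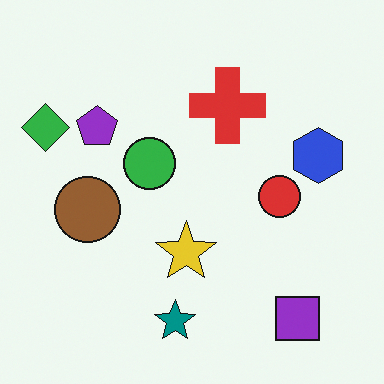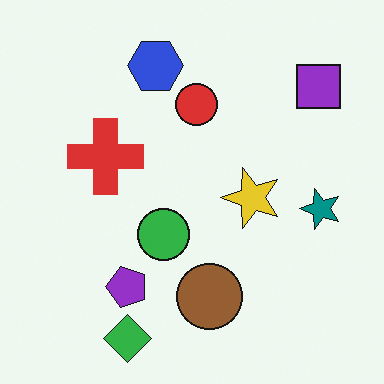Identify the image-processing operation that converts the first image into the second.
The second image is the first rotated 90° counter-clockwise.

The purple square sits in the bottom-right of the first image and the top-right of the second — consistent with a whole-image 90° counter-clockwise rotation.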